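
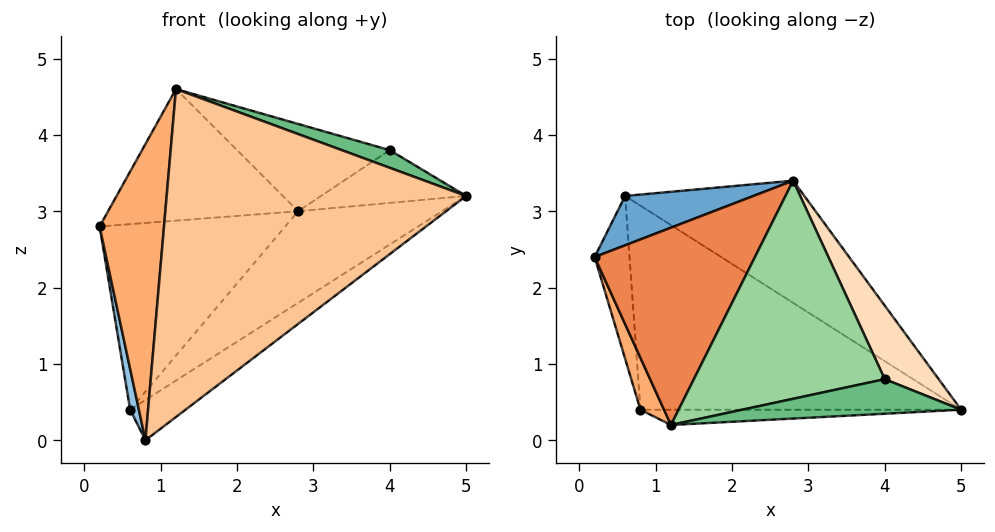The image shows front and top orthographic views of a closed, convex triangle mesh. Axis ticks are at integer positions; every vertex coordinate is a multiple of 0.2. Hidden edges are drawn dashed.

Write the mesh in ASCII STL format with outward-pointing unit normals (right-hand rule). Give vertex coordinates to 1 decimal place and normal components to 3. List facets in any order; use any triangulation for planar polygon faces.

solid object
 facet normal -0.365 0.900 0.239
  outer loop
   vertex 0.6 3.2 0.4
   vertex 0.2 2.4 2.8
   vertex 2.8 3.4 3.0
  endloop
 endfacet
 facet normal -0.983 -0.045 -0.179
  outer loop
   vertex 0.6 3.2 0.4
   vertex 0.8 0.4 0.0
   vertex 0.2 2.4 2.8
  endloop
 endfacet
 facet normal 0.665 0.448 -0.597
  outer loop
   vertex 0.6 3.2 0.4
   vertex 2.8 3.4 3.0
   vertex 5.0 0.4 3.2
  endloop
 endfacet
 facet normal 0.599 0.155 -0.786
  outer loop
   vertex 0.6 3.2 0.4
   vertex 5.0 0.4 3.2
   vertex 0.8 0.4 0.0
  endloop
 endfacet
 facet normal -0.267 0.535 0.802
  outer loop
   vertex 1.2 0.2 4.6
   vertex 2.8 3.4 3.0
   vertex 0.2 2.4 2.8
  endloop
 endfacet
 facet normal -0.927 -0.369 0.065
  outer loop
   vertex 1.2 0.2 4.6
   vertex 0.2 2.4 2.8
   vertex 0.8 0.4 0.0
  endloop
 endfacet
 facet normal 0.035 -0.998 -0.046
  outer loop
   vertex 1.2 0.2 4.6
   vertex 0.8 0.4 0.0
   vertex 5.0 0.4 3.2
  endloop
 endfacet
 facet normal 0.585 0.473 0.659
  outer loop
   vertex 4.0 0.8 3.8
   vertex 5.0 0.4 3.2
   vertex 2.8 3.4 3.0
  endloop
 endfacet
 facet normal 0.332 -0.430 0.840
  outer loop
   vertex 4.0 0.8 3.8
   vertex 1.2 0.2 4.6
   vertex 5.0 0.4 3.2
  endloop
 endfacet
 facet normal 0.183 0.365 0.913
  outer loop
   vertex 4.0 0.8 3.8
   vertex 2.8 3.4 3.0
   vertex 1.2 0.2 4.6
  endloop
 endfacet
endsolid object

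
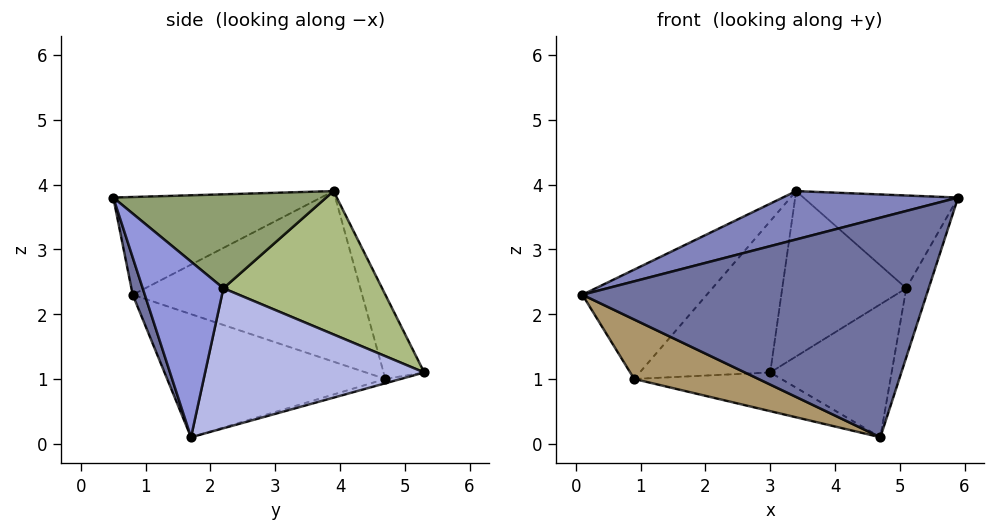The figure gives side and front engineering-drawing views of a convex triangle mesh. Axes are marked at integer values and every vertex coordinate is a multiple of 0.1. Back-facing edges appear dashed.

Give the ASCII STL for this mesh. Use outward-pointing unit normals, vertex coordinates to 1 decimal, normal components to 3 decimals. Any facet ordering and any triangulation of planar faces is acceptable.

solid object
 facet normal 0.033 -0.947 -0.318
  outer loop
   vertex 4.7 1.7 0.1
   vertex 5.9 0.5 3.8
   vertex 0.1 0.8 2.3
  endloop
 endfacet
 facet normal -0.255 -0.215 0.943
  outer loop
   vertex 3.4 3.9 3.9
   vertex 0.1 0.8 2.3
   vertex 5.9 0.5 3.8
  endloop
 endfacet
 facet normal 0.940 0.261 -0.220
  outer loop
   vertex 5.1 2.2 2.4
   vertex 5.9 0.5 3.8
   vertex 4.7 1.7 0.1
  endloop
 endfacet
 facet normal 0.847 0.469 -0.249
  outer loop
   vertex 5.1 2.2 2.4
   vertex 4.7 1.7 0.1
   vertex 3.0 5.3 1.1
  endloop
 endfacet
 facet normal 0.785 0.570 0.244
  outer loop
   vertex 5.1 2.2 2.4
   vertex 3.4 3.9 3.9
   vertex 5.9 0.5 3.8
  endloop
 endfacet
 facet normal 0.773 0.604 0.192
  outer loop
   vertex 5.1 2.2 2.4
   vertex 3.0 5.3 1.1
   vertex 3.4 3.9 3.9
  endloop
 endfacet
 facet normal -0.657 0.356 0.665
  outer loop
   vertex 0.9 4.7 1.0
   vertex 0.1 0.8 2.3
   vertex 3.4 3.9 3.9
  endloop
 endfacet
 facet normal -0.264 0.847 0.461
  outer loop
   vertex 0.9 4.7 1.0
   vertex 3.4 3.9 3.9
   vertex 3.0 5.3 1.1
  endloop
 endfacet
 facet normal -0.386 -0.220 -0.896
  outer loop
   vertex 0.9 4.7 1.0
   vertex 4.7 1.7 0.1
   vertex 0.1 0.8 2.3
  endloop
 endfacet
 facet normal -0.027 0.256 -0.966
  outer loop
   vertex 0.9 4.7 1.0
   vertex 3.0 5.3 1.1
   vertex 4.7 1.7 0.1
  endloop
 endfacet
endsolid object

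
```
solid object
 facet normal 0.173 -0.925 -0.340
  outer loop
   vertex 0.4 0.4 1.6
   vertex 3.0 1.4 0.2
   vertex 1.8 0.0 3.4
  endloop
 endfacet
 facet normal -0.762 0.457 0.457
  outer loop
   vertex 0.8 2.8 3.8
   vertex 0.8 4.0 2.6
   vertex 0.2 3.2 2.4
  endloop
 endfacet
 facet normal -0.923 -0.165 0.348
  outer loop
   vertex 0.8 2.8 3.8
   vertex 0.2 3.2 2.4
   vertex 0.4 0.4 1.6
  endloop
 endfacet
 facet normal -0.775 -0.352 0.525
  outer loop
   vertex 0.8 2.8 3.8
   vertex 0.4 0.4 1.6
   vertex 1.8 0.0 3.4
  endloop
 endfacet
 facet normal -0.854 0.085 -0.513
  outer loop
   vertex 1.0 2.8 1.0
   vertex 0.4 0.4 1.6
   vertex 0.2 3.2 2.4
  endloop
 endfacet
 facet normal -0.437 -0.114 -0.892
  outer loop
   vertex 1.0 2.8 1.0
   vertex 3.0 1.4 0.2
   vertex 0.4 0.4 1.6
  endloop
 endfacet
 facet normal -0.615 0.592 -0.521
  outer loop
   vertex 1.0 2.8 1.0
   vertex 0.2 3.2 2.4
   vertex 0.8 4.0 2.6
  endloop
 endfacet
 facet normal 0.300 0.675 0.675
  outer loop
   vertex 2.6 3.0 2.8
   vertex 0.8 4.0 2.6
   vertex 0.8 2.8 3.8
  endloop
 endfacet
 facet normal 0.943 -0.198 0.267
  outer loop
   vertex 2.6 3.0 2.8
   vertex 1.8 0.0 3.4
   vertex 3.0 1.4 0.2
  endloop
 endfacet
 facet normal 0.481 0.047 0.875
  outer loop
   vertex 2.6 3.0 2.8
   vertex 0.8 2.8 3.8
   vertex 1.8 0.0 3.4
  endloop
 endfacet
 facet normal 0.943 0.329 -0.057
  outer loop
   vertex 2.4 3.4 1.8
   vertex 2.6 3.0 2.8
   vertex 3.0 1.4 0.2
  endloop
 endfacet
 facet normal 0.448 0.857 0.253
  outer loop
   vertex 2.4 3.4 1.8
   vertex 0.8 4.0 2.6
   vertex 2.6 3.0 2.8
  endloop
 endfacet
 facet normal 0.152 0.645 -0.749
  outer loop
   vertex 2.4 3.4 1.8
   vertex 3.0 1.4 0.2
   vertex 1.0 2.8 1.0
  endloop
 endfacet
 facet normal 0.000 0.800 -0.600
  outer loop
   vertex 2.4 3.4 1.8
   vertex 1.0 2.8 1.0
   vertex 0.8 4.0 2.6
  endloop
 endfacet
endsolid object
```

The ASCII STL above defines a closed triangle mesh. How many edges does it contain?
21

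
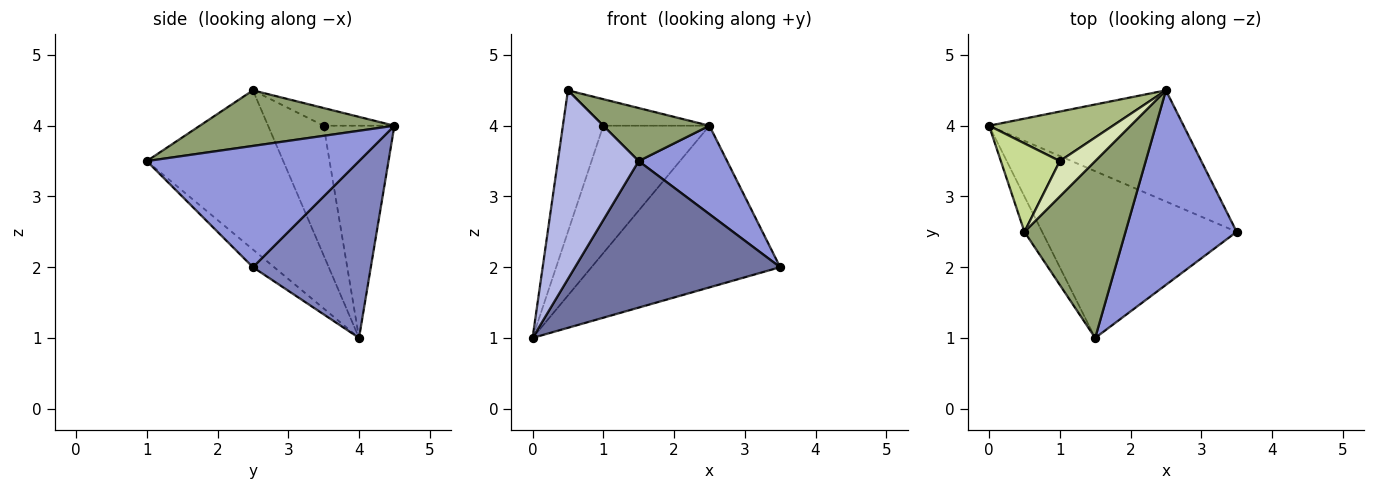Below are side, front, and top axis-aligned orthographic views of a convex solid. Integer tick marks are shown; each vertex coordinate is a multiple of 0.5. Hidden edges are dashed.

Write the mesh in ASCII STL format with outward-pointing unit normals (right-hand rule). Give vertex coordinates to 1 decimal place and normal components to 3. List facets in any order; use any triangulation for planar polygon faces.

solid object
 facet normal -0.068 -0.659 -0.749
  outer loop
   vertex 1.5 1.0 3.5
   vertex 0.0 4.0 1.0
   vertex 3.5 2.5 2.0
  endloop
 endfacet
 facet normal 0.458 0.733 -0.504
  outer loop
   vertex 2.5 4.5 4.0
   vertex 3.5 2.5 2.0
   vertex 0.0 4.0 1.0
  endloop
 endfacet
 facet normal 0.705 -0.294 0.646
  outer loop
   vertex 2.5 4.5 4.0
   vertex 1.5 1.0 3.5
   vertex 3.5 2.5 2.0
  endloop
 endfacet
 facet normal -0.856 -0.507 -0.095
  outer loop
   vertex 0.5 2.5 4.5
   vertex 0.0 4.0 1.0
   vertex 1.5 1.0 3.5
  endloop
 endfacet
 facet normal 0.466 -0.254 0.847
  outer loop
   vertex 0.5 2.5 4.5
   vertex 1.5 1.0 3.5
   vertex 2.5 4.5 4.0
  endloop
 endfacet
 facet normal -0.528 0.792 0.308
  outer loop
   vertex 1.0 3.5 4.0
   vertex 2.5 4.5 4.0
   vertex 0.0 4.0 1.0
  endloop
 endfacet
 facet normal -0.759 0.552 0.345
  outer loop
   vertex 1.0 3.5 4.0
   vertex 0.0 4.0 1.0
   vertex 0.5 2.5 4.5
  endloop
 endfacet
 facet normal -0.371 0.557 0.743
  outer loop
   vertex 1.0 3.5 4.0
   vertex 0.5 2.5 4.5
   vertex 2.5 4.5 4.0
  endloop
 endfacet
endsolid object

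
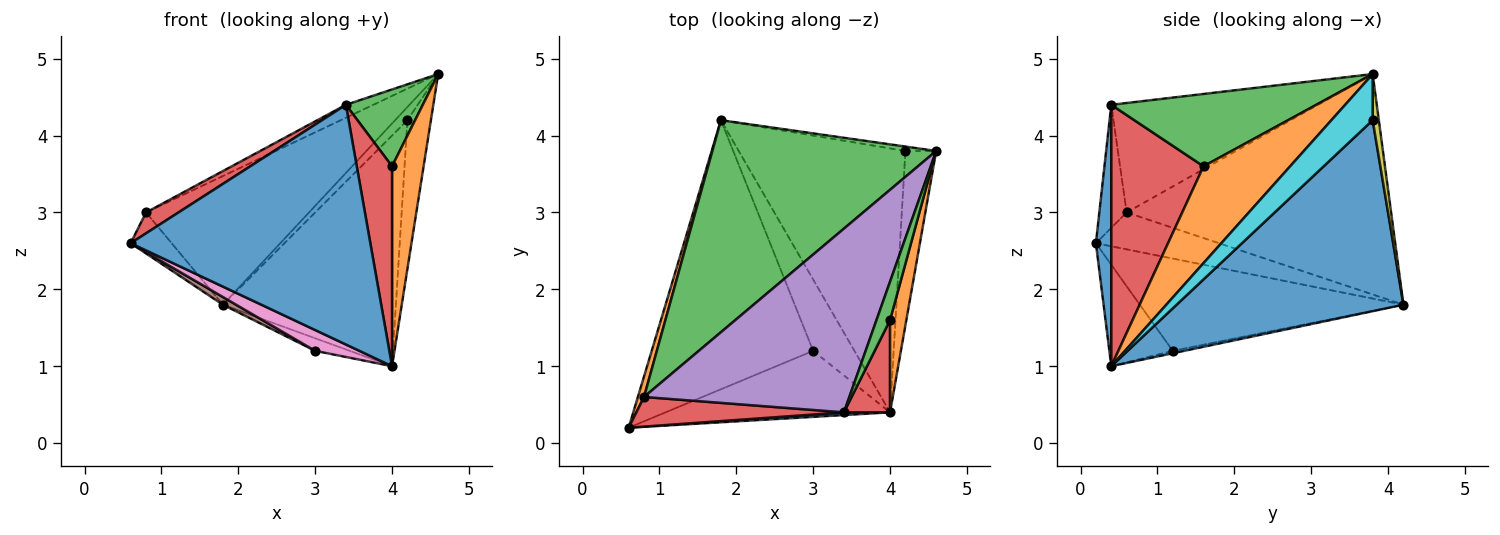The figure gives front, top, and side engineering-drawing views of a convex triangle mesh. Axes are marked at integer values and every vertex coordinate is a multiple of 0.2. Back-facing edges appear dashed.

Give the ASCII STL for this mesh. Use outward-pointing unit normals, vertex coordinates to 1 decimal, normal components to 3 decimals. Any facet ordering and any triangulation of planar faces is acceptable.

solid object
 facet normal 0.064 -0.998 0.011
  outer loop
   vertex 3.4 0.4 4.4
   vertex 0.6 0.2 2.6
   vertex 4.0 0.4 1.0
  endloop
 endfacet
 facet normal -0.937 0.312 0.156
  outer loop
   vertex 0.8 0.6 3.0
   vertex 1.8 4.2 1.8
   vertex 0.6 0.2 2.6
  endloop
 endfacet
 facet normal -0.644 0.397 0.654
  outer loop
   vertex 0.8 0.6 3.0
   vertex 4.6 3.8 4.8
   vertex 1.8 4.2 1.8
  endloop
 endfacet
 facet normal -0.436 -0.518 0.736
  outer loop
   vertex 0.8 0.6 3.0
   vertex 0.6 0.2 2.6
   vertex 3.4 0.4 4.4
  endloop
 endfacet
 facet normal -0.469 0.062 0.881
  outer loop
   vertex 0.8 0.6 3.0
   vertex 3.4 0.4 4.4
   vertex 4.6 3.8 4.8
  endloop
 endfacet
 facet normal -0.496 -0.025 -0.868
  outer loop
   vertex 3.0 1.2 1.2
   vertex 0.6 0.2 2.6
   vertex 1.8 4.2 1.8
  endloop
 endfacet
 facet normal -0.396 -0.276 -0.876
  outer loop
   vertex 3.0 1.2 1.2
   vertex 4.0 0.4 1.0
   vertex 0.6 0.2 2.6
  endloop
 endfacet
 facet normal -0.058 0.173 -0.983
  outer loop
   vertex 3.0 1.2 1.2
   vertex 1.8 4.2 1.8
   vertex 4.0 0.4 1.0
  endloop
 endfacet
 facet normal 0.429 0.857 -0.286
  outer loop
   vertex 4.2 3.8 4.2
   vertex 1.8 4.2 1.8
   vertex 4.6 3.8 4.8
  endloop
 endfacet
 facet normal 0.752 0.428 -0.501
  outer loop
   vertex 4.2 3.8 4.2
   vertex 4.6 3.8 4.8
   vertex 4.0 0.4 1.0
  endloop
 endfacet
 facet normal 0.653 0.498 -0.570
  outer loop
   vertex 4.2 3.8 4.2
   vertex 4.0 0.4 1.0
   vertex 1.8 4.2 1.8
  endloop
 endfacet
 facet normal 0.928 -0.338 0.156
  outer loop
   vertex 4.0 1.6 3.6
   vertex 4.0 0.4 1.0
   vertex 4.6 3.8 4.8
  endloop
 endfacet
 facet normal 0.922 -0.346 0.173
  outer loop
   vertex 4.0 1.6 3.6
   vertex 4.6 3.8 4.8
   vertex 3.4 0.4 4.4
  endloop
 endfacet
 facet normal 0.922 -0.352 0.163
  outer loop
   vertex 4.0 1.6 3.6
   vertex 3.4 0.4 4.4
   vertex 4.0 0.4 1.0
  endloop
 endfacet
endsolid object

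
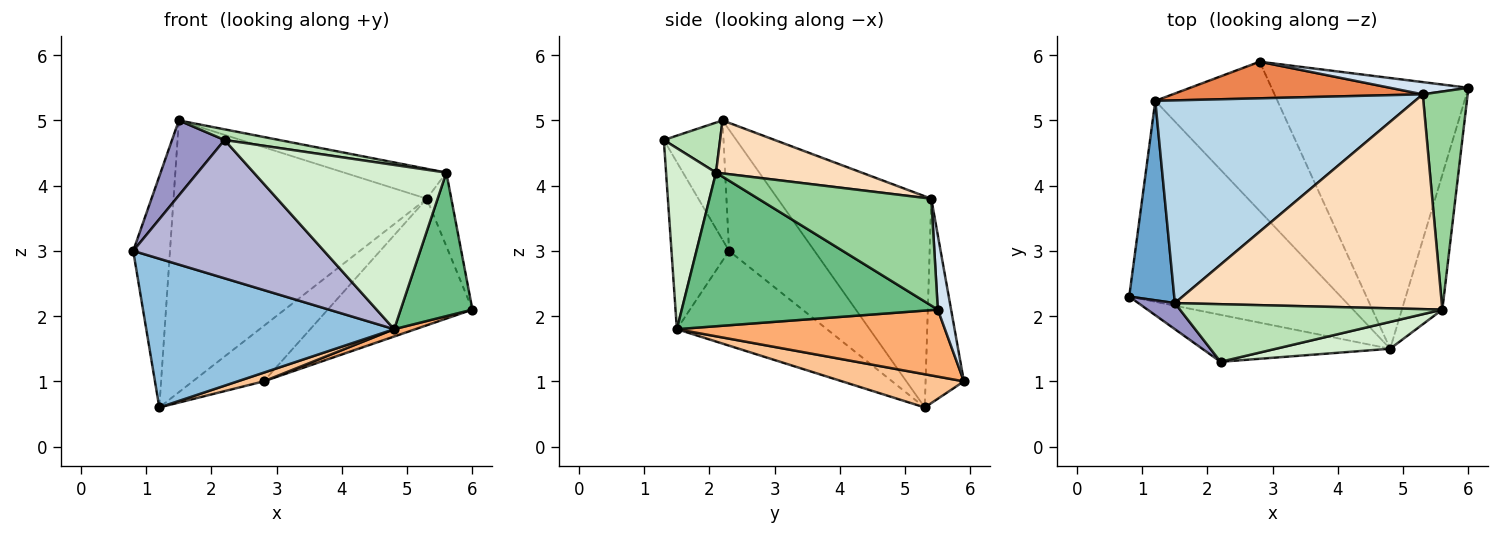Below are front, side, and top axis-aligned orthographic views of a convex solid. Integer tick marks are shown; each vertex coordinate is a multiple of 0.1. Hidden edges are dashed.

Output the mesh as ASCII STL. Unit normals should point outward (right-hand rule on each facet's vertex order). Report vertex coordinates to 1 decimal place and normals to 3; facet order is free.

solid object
 facet normal -0.869 0.374 0.323
  outer loop
   vertex 1.5 2.2 5.0
   vertex 1.2 5.3 0.6
   vertex 0.8 2.3 3.0
  endloop
 endfacet
 facet normal -0.339 -0.560 -0.756
  outer loop
   vertex 4.8 1.5 1.8
   vertex 0.8 2.3 3.0
   vertex 1.2 5.3 0.6
  endloop
 endfacet
 facet normal -0.437 0.721 0.538
  outer loop
   vertex 5.3 5.4 3.8
   vertex 1.2 5.3 0.6
   vertex 1.5 2.2 5.0
  endloop
 endfacet
 facet normal 0.091 0.991 0.096
  outer loop
   vertex 2.8 5.9 1.0
   vertex 5.3 5.4 3.8
   vertex 6.0 5.5 2.1
  endloop
 endfacet
 facet normal -0.411 0.761 0.503
  outer loop
   vertex 2.8 5.9 1.0
   vertex 1.2 5.3 0.6
   vertex 5.3 5.4 3.8
  endloop
 endfacet
 facet normal 0.322 -0.026 -0.946
  outer loop
   vertex 2.8 5.9 1.0
   vertex 6.0 5.5 2.1
   vertex 4.8 1.5 1.8
  endloop
 endfacet
 facet normal 0.262 -0.056 -0.963
  outer loop
   vertex 2.8 5.9 1.0
   vertex 4.8 1.5 1.8
   vertex 1.2 5.3 0.6
  endloop
 endfacet
 facet normal 0.193 0.135 0.972
  outer loop
   vertex 5.6 2.1 4.2
   vertex 5.3 5.4 3.8
   vertex 1.5 2.2 5.0
  endloop
 endfacet
 facet normal 0.933 -0.262 -0.246
  outer loop
   vertex 5.6 2.1 4.2
   vertex 4.8 1.5 1.8
   vertex 6.0 5.5 2.1
  endloop
 endfacet
 facet normal 0.914 0.130 0.384
  outer loop
   vertex 5.6 2.1 4.2
   vertex 6.0 5.5 2.1
   vertex 5.3 5.4 3.8
  endloop
 endfacet
 facet normal 0.184 -0.179 0.966
  outer loop
   vertex 2.2 1.3 4.7
   vertex 5.6 2.1 4.2
   vertex 1.5 2.2 5.0
  endloop
 endfacet
 facet normal 0.248 -0.956 0.156
  outer loop
   vertex 2.2 1.3 4.7
   vertex 4.8 1.5 1.8
   vertex 5.6 2.1 4.2
  endloop
 endfacet
 facet normal -0.732 -0.644 0.224
  outer loop
   vertex 2.2 1.3 4.7
   vertex 1.5 2.2 5.0
   vertex 0.8 2.3 3.0
  endloop
 endfacet
 facet normal -0.275 -0.910 -0.309
  outer loop
   vertex 2.2 1.3 4.7
   vertex 0.8 2.3 3.0
   vertex 4.8 1.5 1.8
  endloop
 endfacet
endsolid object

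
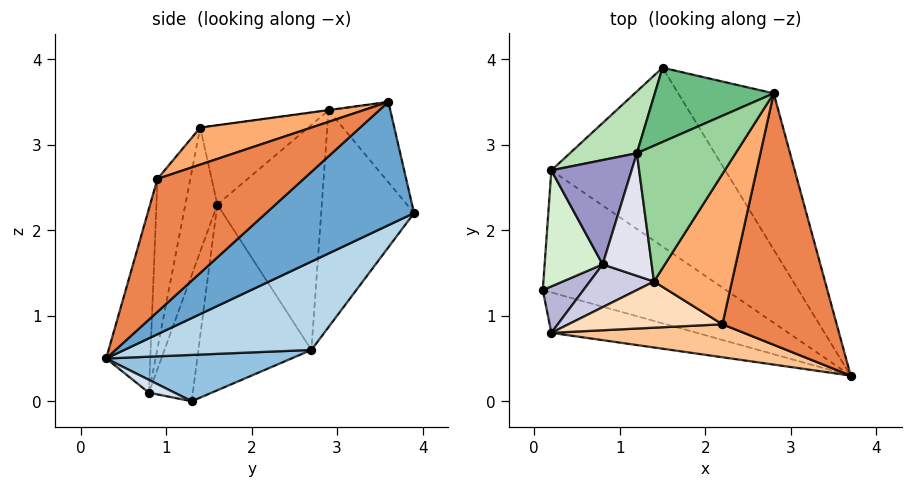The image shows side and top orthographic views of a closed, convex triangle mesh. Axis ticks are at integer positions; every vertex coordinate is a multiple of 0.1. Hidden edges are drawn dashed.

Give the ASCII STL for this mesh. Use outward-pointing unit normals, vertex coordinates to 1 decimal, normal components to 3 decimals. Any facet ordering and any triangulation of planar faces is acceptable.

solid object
 facet normal 0.626 0.611 -0.485
  outer loop
   vertex 1.5 3.9 2.2
   vertex 2.8 3.6 3.5
   vertex 3.7 0.3 0.5
  endloop
 endfacet
 facet normal 0.228 0.370 -0.901
  outer loop
   vertex 0.2 2.7 0.6
   vertex 3.7 0.3 0.5
   vertex 0.1 1.3 0.0
  endloop
 endfacet
 facet normal 0.372 0.572 -0.731
  outer loop
   vertex 0.2 2.7 0.6
   vertex 1.5 3.9 2.2
   vertex 3.7 0.3 0.5
  endloop
 endfacet
 facet normal 0.086 -0.179 -0.980
  outer loop
   vertex 0.2 0.8 0.1
   vertex 0.1 1.3 0.0
   vertex 3.7 0.3 0.5
  endloop
 endfacet
 facet normal 0.707 -0.360 0.608
  outer loop
   vertex 2.2 0.9 2.6
   vertex 3.7 0.3 0.5
   vertex 2.8 3.6 3.5
  endloop
 endfacet
 facet normal 0.399 -0.369 0.839
  outer loop
   vertex 2.2 0.9 2.6
   vertex 2.8 3.6 3.5
   vertex 1.4 1.4 3.2
  endloop
 endfacet
 facet normal -0.158 -0.974 0.165
  outer loop
   vertex 2.2 0.9 2.6
   vertex 0.2 0.8 0.1
   vertex 3.7 0.3 0.5
  endloop
 endfacet
 facet normal -0.332 -0.894 0.302
  outer loop
   vertex 2.2 0.9 2.6
   vertex 1.4 1.4 3.2
   vertex 0.2 0.8 0.1
  endloop
 endfacet
 facet normal -0.365 0.758 0.540
  outer loop
   vertex 1.2 2.9 3.4
   vertex 2.8 3.6 3.5
   vertex 1.5 3.9 2.2
  endloop
 endfacet
 facet normal -0.004 -0.133 0.991
  outer loop
   vertex 1.2 2.9 3.4
   vertex 1.4 1.4 3.2
   vertex 2.8 3.6 3.5
  endloop
 endfacet
 facet normal -0.804 0.540 0.249
  outer loop
   vertex 1.2 2.9 3.4
   vertex 1.5 3.9 2.2
   vertex 0.2 2.7 0.6
  endloop
 endfacet
 facet normal -0.953 -0.060 0.298
  outer loop
   vertex 0.8 1.6 2.3
   vertex 0.2 2.7 0.6
   vertex 0.1 1.3 0.0
  endloop
 endfacet
 facet normal -0.942 0.006 0.336
  outer loop
   vertex 0.8 1.6 2.3
   vertex 1.2 2.9 3.4
   vertex 0.2 2.7 0.6
  endloop
 endfacet
 facet normal -0.944 -0.128 0.304
  outer loop
   vertex 0.8 1.6 2.3
   vertex 0.1 1.3 0.0
   vertex 0.2 0.8 0.1
  endloop
 endfacet
 facet normal -0.763 -0.513 0.394
  outer loop
   vertex 0.8 1.6 2.3
   vertex 0.2 0.8 0.1
   vertex 1.4 1.4 3.2
  endloop
 endfacet
 facet normal -0.836 -0.181 0.517
  outer loop
   vertex 0.8 1.6 2.3
   vertex 1.4 1.4 3.2
   vertex 1.2 2.9 3.4
  endloop
 endfacet
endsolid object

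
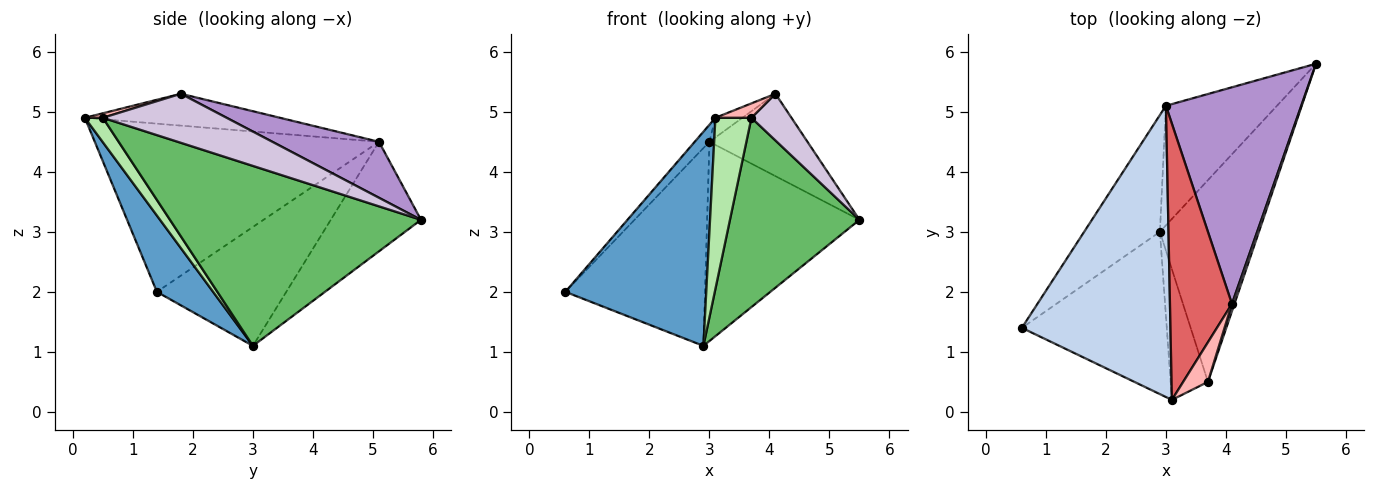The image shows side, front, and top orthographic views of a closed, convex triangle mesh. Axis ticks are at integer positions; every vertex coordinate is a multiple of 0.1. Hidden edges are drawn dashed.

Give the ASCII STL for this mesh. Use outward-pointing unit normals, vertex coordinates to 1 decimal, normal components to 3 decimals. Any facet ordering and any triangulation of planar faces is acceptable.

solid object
 facet normal 0.303 -0.759 -0.576
  outer loop
   vertex 2.9 3.0 1.1
   vertex 3.1 0.2 4.9
   vertex 0.6 1.4 2.0
  endloop
 endfacet
 facet normal -0.749 0.039 0.662
  outer loop
   vertex 3.0 5.1 4.5
   vertex 0.6 1.4 2.0
   vertex 3.1 0.2 4.9
  endloop
 endfacet
 facet normal -0.624 0.673 -0.397
  outer loop
   vertex 3.0 5.1 4.5
   vertex 2.9 3.0 1.1
   vertex 0.6 1.4 2.0
  endloop
 endfacet
 facet normal -0.453 0.765 -0.459
  outer loop
   vertex 3.0 5.1 4.5
   vertex 5.5 5.8 3.2
   vertex 2.9 3.0 1.1
  endloop
 endfacet
 facet normal 0.798 -0.412 -0.439
  outer loop
   vertex 3.7 0.5 4.9
   vertex 2.9 3.0 1.1
   vertex 5.5 5.8 3.2
  endloop
 endfacet
 facet normal 0.369 -0.739 -0.564
  outer loop
   vertex 3.7 0.5 4.9
   vertex 3.1 0.2 4.9
   vertex 2.9 3.0 1.1
  endloop
 endfacet
 facet normal -0.456 0.063 0.888
  outer loop
   vertex 4.1 1.8 5.3
   vertex 3.0 5.1 4.5
   vertex 3.1 0.2 4.9
  endloop
 endfacet
 facet normal 0.168 -0.337 0.926
  outer loop
   vertex 4.1 1.8 5.3
   vertex 3.1 0.2 4.9
   vertex 3.7 0.5 4.9
  endloop
 endfacet
 facet normal 0.361 0.332 0.872
  outer loop
   vertex 4.1 1.8 5.3
   vertex 5.5 5.8 3.2
   vertex 3.0 5.1 4.5
  endloop
 endfacet
 facet normal 0.950 -0.307 0.048
  outer loop
   vertex 4.1 1.8 5.3
   vertex 3.7 0.5 4.9
   vertex 5.5 5.8 3.2
  endloop
 endfacet
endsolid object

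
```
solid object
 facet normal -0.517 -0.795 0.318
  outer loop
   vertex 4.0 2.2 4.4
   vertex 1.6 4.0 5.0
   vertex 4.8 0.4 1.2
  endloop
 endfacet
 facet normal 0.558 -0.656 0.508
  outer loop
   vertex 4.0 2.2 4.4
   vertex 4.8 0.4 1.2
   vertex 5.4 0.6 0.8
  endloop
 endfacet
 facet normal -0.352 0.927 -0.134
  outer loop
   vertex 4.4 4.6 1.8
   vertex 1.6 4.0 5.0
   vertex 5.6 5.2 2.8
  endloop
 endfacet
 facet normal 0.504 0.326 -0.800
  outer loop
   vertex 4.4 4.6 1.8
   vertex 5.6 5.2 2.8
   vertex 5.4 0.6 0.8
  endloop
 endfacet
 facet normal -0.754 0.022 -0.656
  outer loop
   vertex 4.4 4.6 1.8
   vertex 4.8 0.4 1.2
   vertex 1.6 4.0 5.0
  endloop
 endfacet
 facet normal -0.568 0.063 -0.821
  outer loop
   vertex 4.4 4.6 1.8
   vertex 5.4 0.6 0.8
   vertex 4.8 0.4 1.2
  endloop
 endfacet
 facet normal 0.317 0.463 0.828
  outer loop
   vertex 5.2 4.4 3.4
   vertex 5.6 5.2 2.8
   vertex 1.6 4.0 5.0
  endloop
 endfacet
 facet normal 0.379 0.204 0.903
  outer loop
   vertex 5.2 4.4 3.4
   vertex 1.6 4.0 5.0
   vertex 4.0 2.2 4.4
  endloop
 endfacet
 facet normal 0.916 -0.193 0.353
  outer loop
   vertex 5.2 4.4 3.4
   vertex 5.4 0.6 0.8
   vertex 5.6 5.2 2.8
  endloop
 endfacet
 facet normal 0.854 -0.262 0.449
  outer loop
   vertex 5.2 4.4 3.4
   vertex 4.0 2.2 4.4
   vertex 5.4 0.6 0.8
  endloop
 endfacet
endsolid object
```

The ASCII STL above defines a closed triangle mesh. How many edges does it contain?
15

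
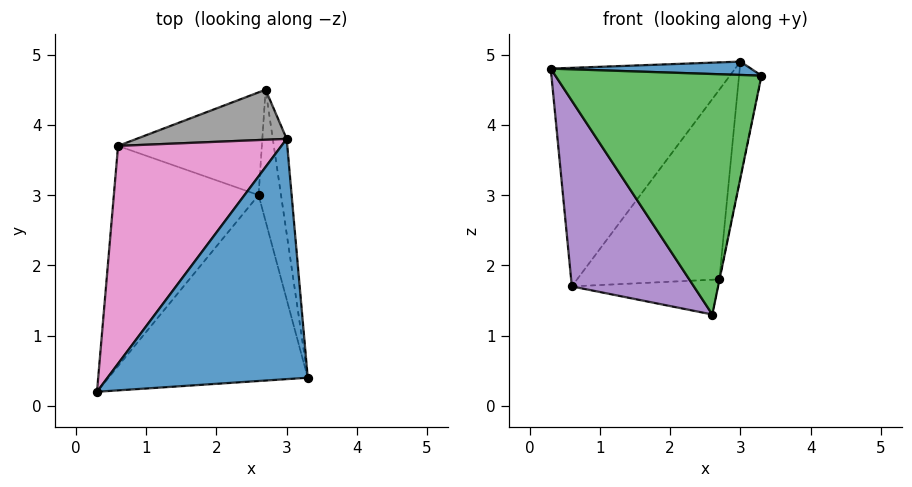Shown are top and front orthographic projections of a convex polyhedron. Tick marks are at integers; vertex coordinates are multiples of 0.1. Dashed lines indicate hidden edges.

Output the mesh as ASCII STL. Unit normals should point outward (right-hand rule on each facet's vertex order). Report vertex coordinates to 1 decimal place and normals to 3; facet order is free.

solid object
 facet normal 0.037 -0.055 0.998
  outer loop
   vertex 3.0 3.8 4.9
   vertex 0.3 0.2 4.8
   vertex 3.3 0.4 4.7
  endloop
 endfacet
 facet normal 0.993 0.092 -0.075
  outer loop
   vertex 3.0 3.8 4.9
   vertex 3.3 0.4 4.7
   vertex 2.7 4.5 1.8
  endloop
 endfacet
 facet normal 0.032 -0.791 -0.611
  outer loop
   vertex 2.6 3.0 1.3
   vertex 3.3 0.4 4.7
   vertex 0.3 0.2 4.8
  endloop
 endfacet
 facet normal 0.980 0.002 -0.201
  outer loop
   vertex 2.6 3.0 1.3
   vertex 2.7 4.5 1.8
   vertex 3.3 0.4 4.7
  endloop
 endfacet
 facet normal -0.354 -0.603 -0.715
  outer loop
   vertex 0.6 3.7 1.7
   vertex 2.6 3.0 1.3
   vertex 0.3 0.2 4.8
  endloop
 endfacet
 facet normal -0.077 0.320 -0.944
  outer loop
   vertex 0.6 3.7 1.7
   vertex 2.7 4.5 1.8
   vertex 2.6 3.0 1.3
  endloop
 endfacet
 facet normal -0.696 0.508 0.506
  outer loop
   vertex 0.6 3.7 1.7
   vertex 0.3 0.2 4.8
   vertex 3.0 3.8 4.9
  endloop
 endfacet
 facet normal -0.356 0.904 0.238
  outer loop
   vertex 0.6 3.7 1.7
   vertex 3.0 3.8 4.9
   vertex 2.7 4.5 1.8
  endloop
 endfacet
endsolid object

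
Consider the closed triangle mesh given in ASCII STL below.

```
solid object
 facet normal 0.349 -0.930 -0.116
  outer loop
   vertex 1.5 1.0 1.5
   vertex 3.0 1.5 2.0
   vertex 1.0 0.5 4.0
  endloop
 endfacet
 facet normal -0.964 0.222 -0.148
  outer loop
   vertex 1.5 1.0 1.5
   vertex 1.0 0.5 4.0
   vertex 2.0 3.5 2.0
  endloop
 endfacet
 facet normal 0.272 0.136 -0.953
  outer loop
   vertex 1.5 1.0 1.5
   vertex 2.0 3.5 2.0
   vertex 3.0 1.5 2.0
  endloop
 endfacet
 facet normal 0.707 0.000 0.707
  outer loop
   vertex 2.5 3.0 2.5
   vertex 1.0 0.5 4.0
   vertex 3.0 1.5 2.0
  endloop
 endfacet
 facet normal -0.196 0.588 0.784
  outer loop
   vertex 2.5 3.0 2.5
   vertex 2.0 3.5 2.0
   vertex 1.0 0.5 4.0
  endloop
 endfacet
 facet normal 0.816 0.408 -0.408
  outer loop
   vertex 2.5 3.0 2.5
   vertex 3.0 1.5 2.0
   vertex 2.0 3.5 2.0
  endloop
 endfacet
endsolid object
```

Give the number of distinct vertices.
5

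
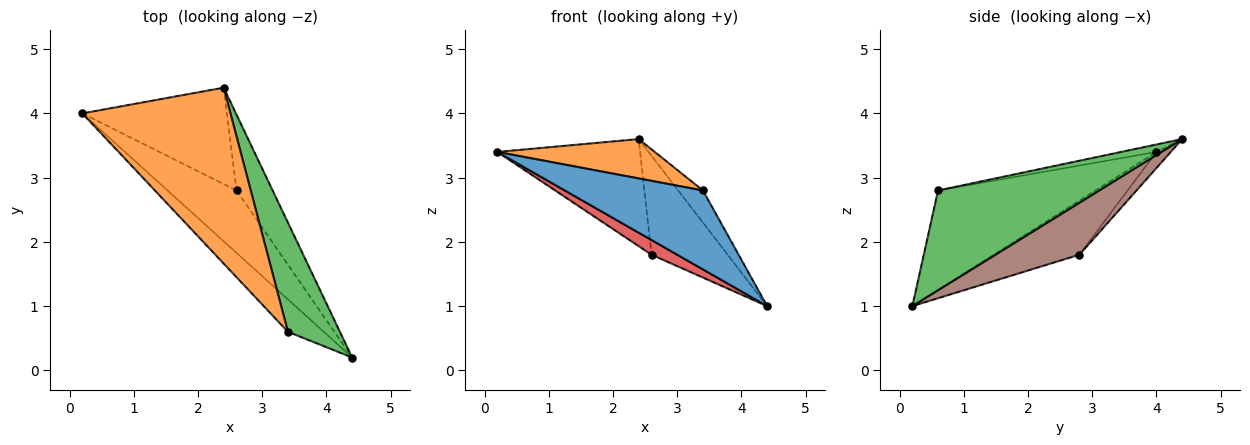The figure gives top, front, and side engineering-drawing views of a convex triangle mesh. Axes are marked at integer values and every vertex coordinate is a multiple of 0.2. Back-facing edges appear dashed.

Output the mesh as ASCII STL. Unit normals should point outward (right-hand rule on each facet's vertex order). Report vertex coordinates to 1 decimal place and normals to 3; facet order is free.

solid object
 facet normal -0.725 -0.637 -0.262
  outer loop
   vertex 3.4 0.6 2.8
   vertex 0.2 4.0 3.4
   vertex 4.4 0.2 1.0
  endloop
 endfacet
 facet normal -0.049 -0.218 0.975
  outer loop
   vertex 3.4 0.6 2.8
   vertex 2.4 4.4 3.6
   vertex 0.2 4.0 3.4
  endloop
 endfacet
 facet normal 0.879 0.135 0.458
  outer loop
   vertex 3.4 0.6 2.8
   vertex 4.4 0.2 1.0
   vertex 2.4 4.4 3.6
  endloop
 endfacet
 facet normal -0.607 -0.182 -0.774
  outer loop
   vertex 2.6 2.8 1.8
   vertex 4.4 0.2 1.0
   vertex 0.2 4.0 3.4
  endloop
 endfacet
 facet normal -0.074 0.741 -0.667
  outer loop
   vertex 2.6 2.8 1.8
   vertex 0.2 4.0 3.4
   vertex 2.4 4.4 3.6
  endloop
 endfacet
 facet normal 0.659 0.597 -0.457
  outer loop
   vertex 2.6 2.8 1.8
   vertex 2.4 4.4 3.6
   vertex 4.4 0.2 1.0
  endloop
 endfacet
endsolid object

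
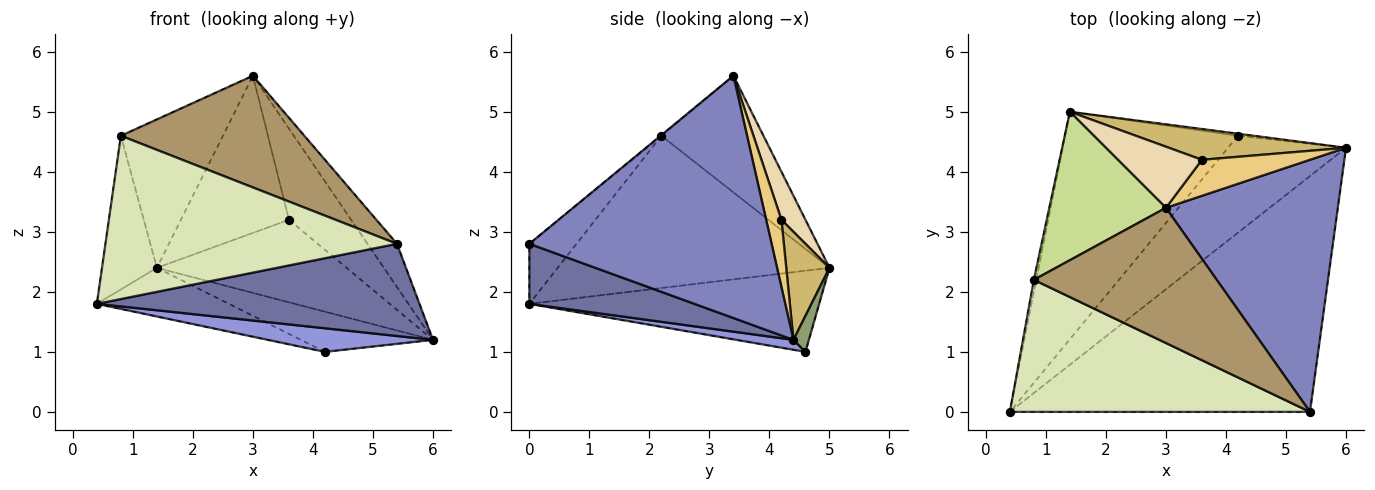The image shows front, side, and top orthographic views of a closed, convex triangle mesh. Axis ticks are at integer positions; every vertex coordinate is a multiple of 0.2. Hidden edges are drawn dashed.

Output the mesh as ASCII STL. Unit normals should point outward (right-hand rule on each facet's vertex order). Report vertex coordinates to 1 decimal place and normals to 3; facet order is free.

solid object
 facet normal 0.183 -0.358 -0.916
  outer loop
   vertex 5.4 0.0 2.8
   vertex 0.4 0.0 1.8
   vertex 6.0 4.4 1.2
  endloop
 endfacet
 facet normal 0.812 0.099 0.576
  outer loop
   vertex 5.4 0.0 2.8
   vertex 6.0 4.4 1.2
   vertex 3.0 3.4 5.6
  endloop
 endfacet
 facet normal 0.081 -0.236 -0.968
  outer loop
   vertex 4.2 4.6 1.0
   vertex 6.0 4.4 1.2
   vertex 0.4 0.0 1.8
  endloop
 endfacet
 facet normal -0.417 0.190 -0.889
  outer loop
   vertex 4.2 4.6 1.0
   vertex 0.4 0.0 1.8
   vertex 1.4 5.0 2.4
  endloop
 endfacet
 facet normal 0.116 0.992 -0.052
  outer loop
   vertex 4.2 4.6 1.0
   vertex 1.4 5.0 2.4
   vertex 6.0 4.4 1.2
  endloop
 endfacet
 facet normal -0.980 0.198 -0.015
  outer loop
   vertex 0.8 2.2 4.6
   vertex 1.4 5.0 2.4
   vertex 0.4 0.0 1.8
  endloop
 endfacet
 facet normal -0.577 0.577 0.577
  outer loop
   vertex 0.8 2.2 4.6
   vertex 3.0 3.4 5.6
   vertex 1.4 5.0 2.4
  endloop
 endfacet
 facet normal -0.125 -0.771 0.624
  outer loop
   vertex 0.8 2.2 4.6
   vertex 0.4 0.0 1.8
   vertex 5.4 0.0 2.8
  endloop
 endfacet
 facet normal -0.003 -0.637 0.771
  outer loop
   vertex 0.8 2.2 4.6
   vertex 5.4 0.0 2.8
   vertex 3.0 3.4 5.6
  endloop
 endfacet
 facet normal 0.209 0.916 0.342
  outer loop
   vertex 3.6 4.2 3.2
   vertex 6.0 4.4 1.2
   vertex 1.4 5.0 2.4
  endloop
 endfacet
 facet normal 0.223 0.907 0.358
  outer loop
   vertex 3.6 4.2 3.2
   vertex 3.0 3.4 5.6
   vertex 6.0 4.4 1.2
  endloop
 endfacet
 facet normal 0.203 0.913 0.355
  outer loop
   vertex 3.6 4.2 3.2
   vertex 1.4 5.0 2.4
   vertex 3.0 3.4 5.6
  endloop
 endfacet
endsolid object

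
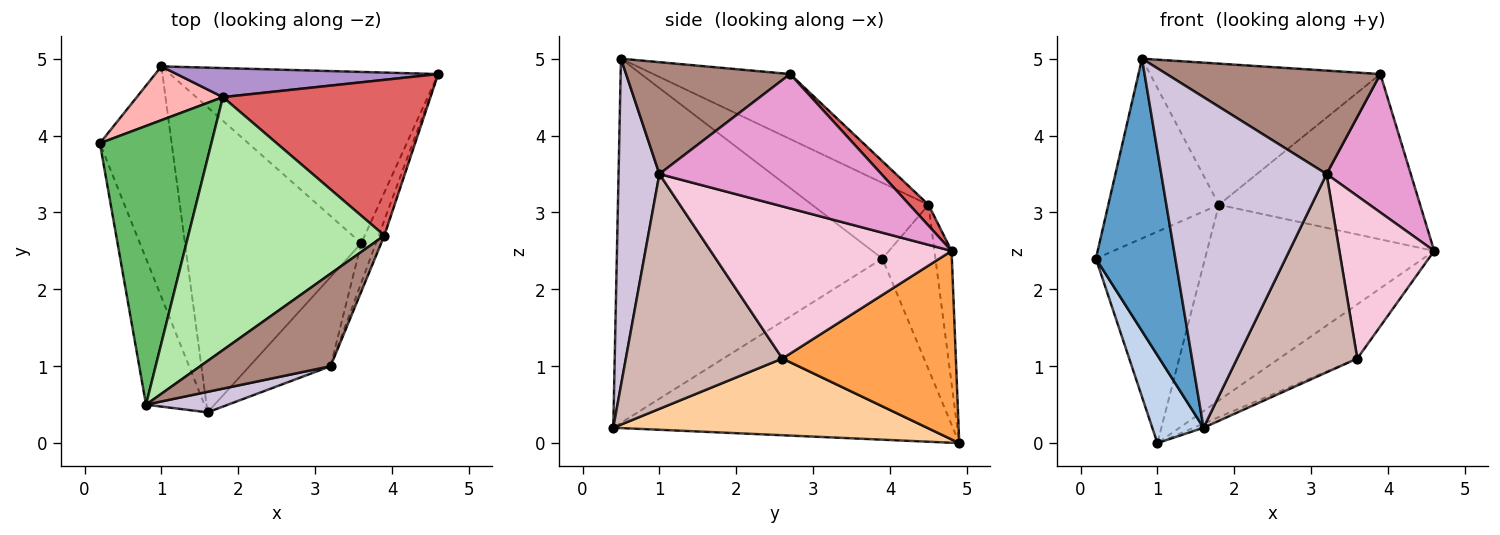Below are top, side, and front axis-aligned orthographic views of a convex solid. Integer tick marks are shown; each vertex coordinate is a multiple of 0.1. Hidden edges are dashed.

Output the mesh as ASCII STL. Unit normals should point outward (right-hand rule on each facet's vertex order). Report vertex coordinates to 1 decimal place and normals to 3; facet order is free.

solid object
 facet normal -0.947 -0.283 -0.152
  outer loop
   vertex 0.8 0.5 5.0
   vertex 0.2 3.9 2.4
   vertex 1.6 0.4 0.2
  endloop
 endfacet
 facet normal -0.921 -0.139 -0.365
  outer loop
   vertex 1.0 4.9 0.0
   vertex 1.6 0.4 0.2
   vertex 0.2 3.9 2.4
  endloop
 endfacet
 facet normal 0.557 0.251 -0.792
  outer loop
   vertex 3.6 2.6 1.1
   vertex 1.0 4.9 0.0
   vertex 4.6 4.8 2.5
  endloop
 endfacet
 facet normal 0.399 0.012 -0.917
  outer loop
   vertex 3.6 2.6 1.1
   vertex 1.6 0.4 0.2
   vertex 1.0 4.9 0.0
  endloop
 endfacet
 facet normal -0.496 0.471 0.730
  outer loop
   vertex 1.8 4.5 3.1
   vertex 0.2 3.9 2.4
   vertex 0.8 0.5 5.0
  endloop
 endfacet
 facet normal -0.278 0.468 0.839
  outer loop
   vertex 1.8 4.5 3.1
   vertex 0.8 0.5 5.0
   vertex 3.9 2.7 4.8
  endloop
 endfacet
 facet normal 0.069 0.726 0.684
  outer loop
   vertex 1.8 4.5 3.1
   vertex 3.9 2.7 4.8
   vertex 4.6 4.8 2.5
  endloop
 endfacet
 facet normal -0.426 0.877 0.223
  outer loop
   vertex 1.8 4.5 3.1
   vertex 1.0 4.9 0.0
   vertex 0.2 3.9 2.4
  endloop
 endfacet
 facet normal -0.074 0.986 0.146
  outer loop
   vertex 1.8 4.5 3.1
   vertex 4.6 4.8 2.5
   vertex 1.0 4.9 0.0
  endloop
 endfacet
 facet normal 0.239 -0.969 0.060
  outer loop
   vertex 3.2 1.0 3.5
   vertex 0.8 0.5 5.0
   vertex 1.6 0.4 0.2
  endloop
 endfacet
 facet normal 0.496 -0.647 0.579
  outer loop
   vertex 3.2 1.0 3.5
   vertex 3.9 2.7 4.8
   vertex 0.8 0.5 5.0
  endloop
 endfacet
 facet normal 0.765 -0.587 -0.264
  outer loop
   vertex 3.2 1.0 3.5
   vertex 1.6 0.4 0.2
   vertex 3.6 2.6 1.1
  endloop
 endfacet
 facet normal 0.934 -0.355 -0.039
  outer loop
   vertex 3.2 1.0 3.5
   vertex 4.6 4.8 2.5
   vertex 3.9 2.7 4.8
  endloop
 endfacet
 facet normal 0.927 -0.365 -0.089
  outer loop
   vertex 3.2 1.0 3.5
   vertex 3.6 2.6 1.1
   vertex 4.6 4.8 2.5
  endloop
 endfacet
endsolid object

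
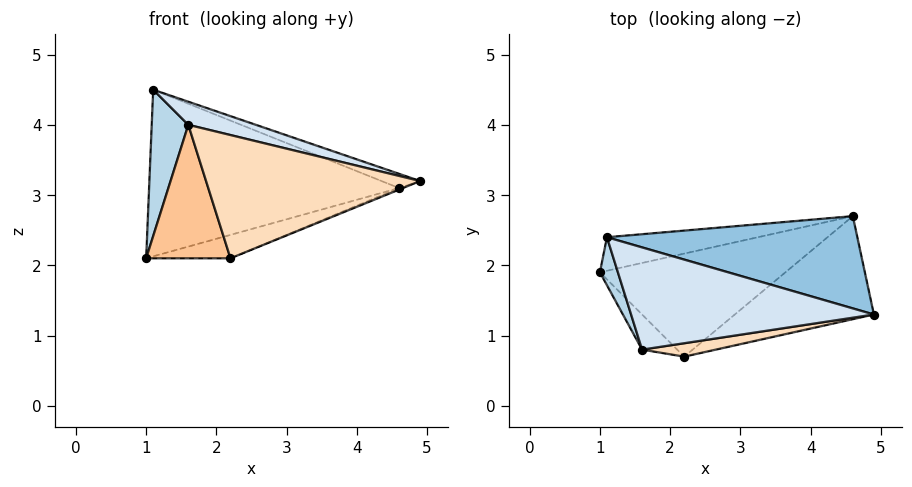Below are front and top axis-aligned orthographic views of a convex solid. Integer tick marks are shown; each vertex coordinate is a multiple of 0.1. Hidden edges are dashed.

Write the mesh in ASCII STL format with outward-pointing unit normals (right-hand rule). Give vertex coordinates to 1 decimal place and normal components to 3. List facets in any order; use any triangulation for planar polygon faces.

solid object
 facet normal -0.161 0.968 -0.195
  outer loop
   vertex 1.1 2.4 4.5
   vertex 4.6 2.7 3.1
   vertex 1.0 1.9 2.1
  endloop
 endfacet
 facet normal 0.357 0.142 0.923
  outer loop
   vertex 1.1 2.4 4.5
   vertex 4.9 1.3 3.2
   vertex 4.6 2.7 3.1
  endloop
 endfacet
 facet normal -0.939 -0.327 0.107
  outer loop
   vertex 1.6 0.8 4.0
   vertex 1.1 2.4 4.5
   vertex 1.0 1.9 2.1
  endloop
 endfacet
 facet normal 0.261 -0.213 0.942
  outer loop
   vertex 1.6 0.8 4.0
   vertex 4.9 1.3 3.2
   vertex 1.1 2.4 4.5
  endloop
 endfacet
 facet normal 0.216 0.216 -0.952
  outer loop
   vertex 2.2 0.7 2.1
   vertex 1.0 1.9 2.1
   vertex 4.6 2.7 3.1
  endloop
 endfacet
 facet normal 0.375 0.014 -0.927
  outer loop
   vertex 2.2 0.7 2.1
   vertex 4.6 2.7 3.1
   vertex 4.9 1.3 3.2
  endloop
 endfacet
 facet normal -0.695 -0.695 -0.183
  outer loop
   vertex 2.2 0.7 2.1
   vertex 1.6 0.8 4.0
   vertex 1.0 1.9 2.1
  endloop
 endfacet
 facet normal 0.174 -0.979 0.107
  outer loop
   vertex 2.2 0.7 2.1
   vertex 4.9 1.3 3.2
   vertex 1.6 0.8 4.0
  endloop
 endfacet
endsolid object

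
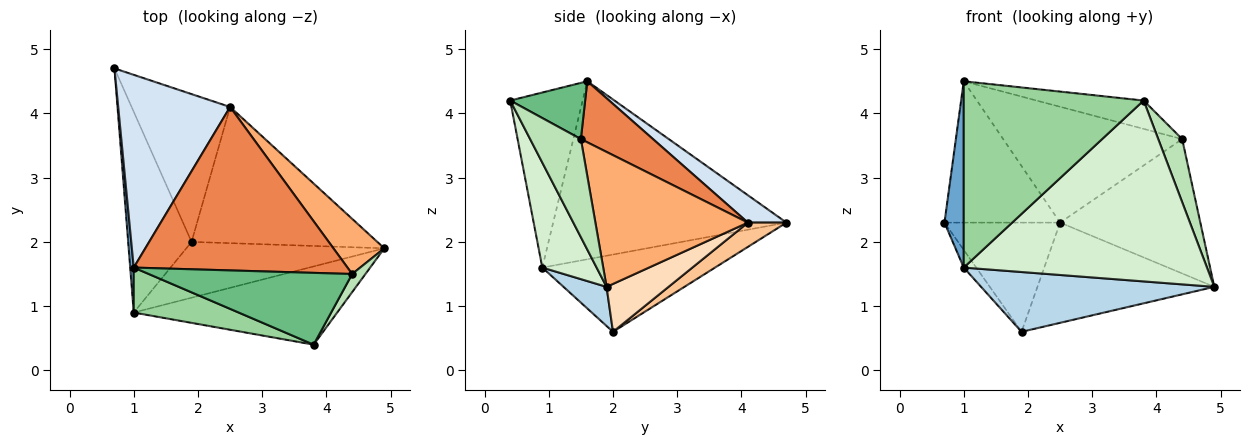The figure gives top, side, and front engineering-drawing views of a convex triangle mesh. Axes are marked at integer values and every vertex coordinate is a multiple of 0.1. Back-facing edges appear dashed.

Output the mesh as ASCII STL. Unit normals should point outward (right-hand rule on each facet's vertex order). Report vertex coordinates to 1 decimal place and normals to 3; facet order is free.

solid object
 facet normal -0.996 -0.082 0.020
  outer loop
   vertex 1.0 0.9 1.6
   vertex 1.0 1.6 4.5
   vertex 0.7 4.7 2.3
  endloop
 endfacet
 facet normal -0.772 0.056 -0.633
  outer loop
   vertex 1.0 0.9 1.6
   vertex 0.7 4.7 2.3
   vertex 1.9 2.0 0.6
  endloop
 endfacet
 facet normal 0.134 -0.724 -0.676
  outer loop
   vertex 1.0 0.9 1.6
   vertex 1.9 2.0 0.6
   vertex 4.9 1.9 1.3
  endloop
 endfacet
 facet normal 0.193 0.580 0.791
  outer loop
   vertex 2.5 4.1 2.3
   vertex 0.7 4.7 2.3
   vertex 1.0 1.6 4.5
  endloop
 endfacet
 facet normal 0.227 0.563 0.795
  outer loop
   vertex 2.5 4.1 2.3
   vertex 1.0 1.6 4.5
   vertex 4.4 1.5 3.6
  endloop
 endfacet
 facet normal 0.709 0.652 0.268
  outer loop
   vertex 2.5 4.1 2.3
   vertex 4.4 1.5 3.6
   vertex 4.9 1.9 1.3
  endloop
 endfacet
 facet normal 0.194 0.583 -0.789
  outer loop
   vertex 2.5 4.1 2.3
   vertex 1.9 2.0 0.6
   vertex 0.7 4.7 2.3
  endloop
 endfacet
 facet normal 0.203 0.580 -0.789
  outer loop
   vertex 2.5 4.1 2.3
   vertex 4.9 1.9 1.3
   vertex 1.9 2.0 0.6
  endloop
 endfacet
 facet normal 0.249 0.356 0.901
  outer loop
   vertex 3.8 0.4 4.2
   vertex 4.4 1.5 3.6
   vertex 1.0 1.6 4.5
  endloop
 endfacet
 facet normal -0.365 -0.905 0.218
  outer loop
   vertex 3.8 0.4 4.2
   vertex 1.0 1.6 4.5
   vertex 1.0 0.9 1.6
  endloop
 endfacet
 facet normal 0.898 -0.423 0.122
  outer loop
   vertex 3.8 0.4 4.2
   vertex 4.9 1.9 1.3
   vertex 4.4 1.5 3.6
  endloop
 endfacet
 facet normal 0.201 -0.899 -0.389
  outer loop
   vertex 3.8 0.4 4.2
   vertex 1.0 0.9 1.6
   vertex 4.9 1.9 1.3
  endloop
 endfacet
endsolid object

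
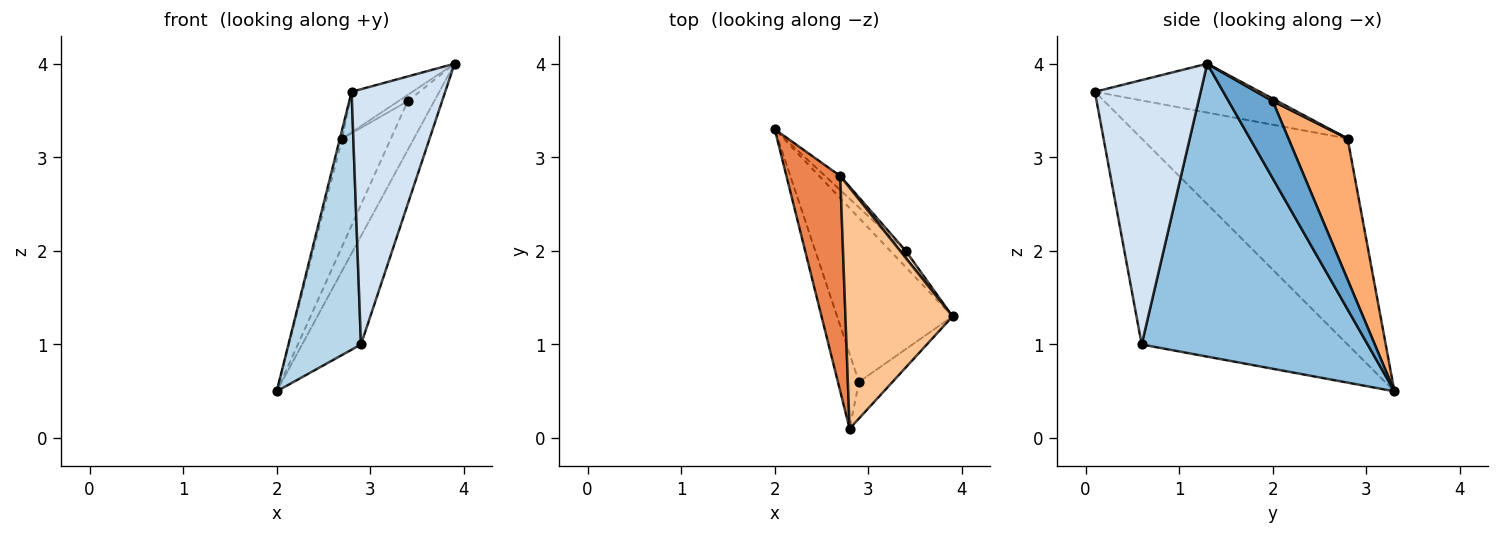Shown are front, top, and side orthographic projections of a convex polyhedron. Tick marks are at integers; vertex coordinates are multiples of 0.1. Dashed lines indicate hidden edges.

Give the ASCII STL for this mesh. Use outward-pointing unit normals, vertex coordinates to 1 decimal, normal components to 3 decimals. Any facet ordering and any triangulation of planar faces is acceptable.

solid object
 facet normal 0.845 0.507 -0.169
  outer loop
   vertex 3.4 2.0 3.6
   vertex 3.9 1.3 4.0
   vertex 2.0 3.3 0.5
  endloop
 endfacet
 facet normal 0.904 0.235 -0.356
  outer loop
   vertex 2.9 0.6 1.0
   vertex 2.0 3.3 0.5
   vertex 3.9 1.3 4.0
  endloop
 endfacet
 facet normal -0.939 -0.331 -0.096
  outer loop
   vertex 2.9 0.6 1.0
   vertex 2.8 0.1 3.7
   vertex 2.0 3.3 0.5
  endloop
 endfacet
 facet normal 0.746 -0.660 -0.095
  outer loop
   vertex 2.9 0.6 1.0
   vertex 3.9 1.3 4.0
   vertex 2.8 0.1 3.7
  endloop
 endfacet
 facet normal -0.967 0.011 0.253
  outer loop
   vertex 2.7 2.8 3.2
   vertex 2.0 3.3 0.5
   vertex 2.8 0.1 3.7
  endloop
 endfacet
 facet normal 0.770 0.633 -0.083
  outer loop
   vertex 2.7 2.8 3.2
   vertex 3.4 2.0 3.6
   vertex 2.0 3.3 0.5
  endloop
 endfacet
 facet normal -0.410 0.151 0.899
  outer loop
   vertex 2.7 2.8 3.2
   vertex 2.8 0.1 3.7
   vertex 3.9 1.3 4.0
  endloop
 endfacet
 facet normal 0.315 0.630 0.709
  outer loop
   vertex 2.7 2.8 3.2
   vertex 3.9 1.3 4.0
   vertex 3.4 2.0 3.6
  endloop
 endfacet
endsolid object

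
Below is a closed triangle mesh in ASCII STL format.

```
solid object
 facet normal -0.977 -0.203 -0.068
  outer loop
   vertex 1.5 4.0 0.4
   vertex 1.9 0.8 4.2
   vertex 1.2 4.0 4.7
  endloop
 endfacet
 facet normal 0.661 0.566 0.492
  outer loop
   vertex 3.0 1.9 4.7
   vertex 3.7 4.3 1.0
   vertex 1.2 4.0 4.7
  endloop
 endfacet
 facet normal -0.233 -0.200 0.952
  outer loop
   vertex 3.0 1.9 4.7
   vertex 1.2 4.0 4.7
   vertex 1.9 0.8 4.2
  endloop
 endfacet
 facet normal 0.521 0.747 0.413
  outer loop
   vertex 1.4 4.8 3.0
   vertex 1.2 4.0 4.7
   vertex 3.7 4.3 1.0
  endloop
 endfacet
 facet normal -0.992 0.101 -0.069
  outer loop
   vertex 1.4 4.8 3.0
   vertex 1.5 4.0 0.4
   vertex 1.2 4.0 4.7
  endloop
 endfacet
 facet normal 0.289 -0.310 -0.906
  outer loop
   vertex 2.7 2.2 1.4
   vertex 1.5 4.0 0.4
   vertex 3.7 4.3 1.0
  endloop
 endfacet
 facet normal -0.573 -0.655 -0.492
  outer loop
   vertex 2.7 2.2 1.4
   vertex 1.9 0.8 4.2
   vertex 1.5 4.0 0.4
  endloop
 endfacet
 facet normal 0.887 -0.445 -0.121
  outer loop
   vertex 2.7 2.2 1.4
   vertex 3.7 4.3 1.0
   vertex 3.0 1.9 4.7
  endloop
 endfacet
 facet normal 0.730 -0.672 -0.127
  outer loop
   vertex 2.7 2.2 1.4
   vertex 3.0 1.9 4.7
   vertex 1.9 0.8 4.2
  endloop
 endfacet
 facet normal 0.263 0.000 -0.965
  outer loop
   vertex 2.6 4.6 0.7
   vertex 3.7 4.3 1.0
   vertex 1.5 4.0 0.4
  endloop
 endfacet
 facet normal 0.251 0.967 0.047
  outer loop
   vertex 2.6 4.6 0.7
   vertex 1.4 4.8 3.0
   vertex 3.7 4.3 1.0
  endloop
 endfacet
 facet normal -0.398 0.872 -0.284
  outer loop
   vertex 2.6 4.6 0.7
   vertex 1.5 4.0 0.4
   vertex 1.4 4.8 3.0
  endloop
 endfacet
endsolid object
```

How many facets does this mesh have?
12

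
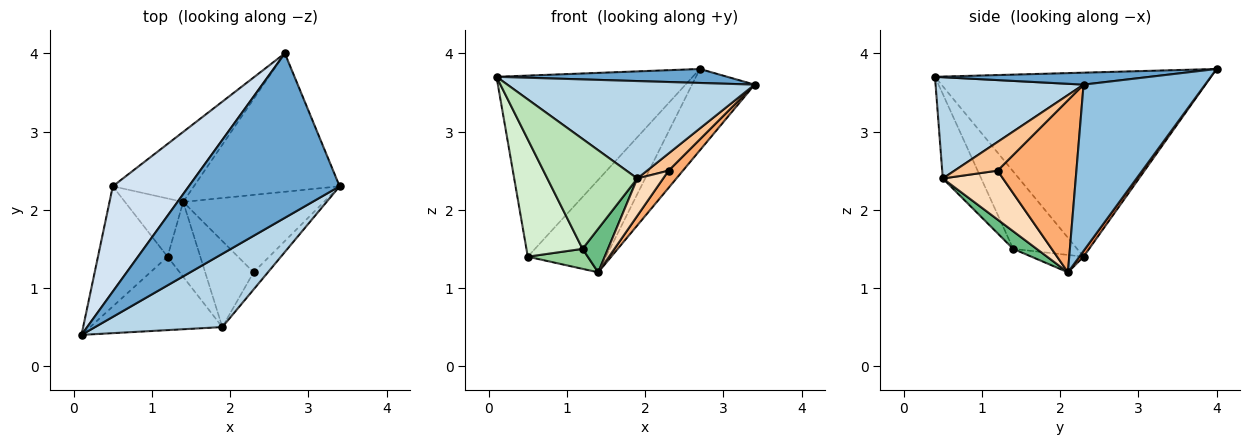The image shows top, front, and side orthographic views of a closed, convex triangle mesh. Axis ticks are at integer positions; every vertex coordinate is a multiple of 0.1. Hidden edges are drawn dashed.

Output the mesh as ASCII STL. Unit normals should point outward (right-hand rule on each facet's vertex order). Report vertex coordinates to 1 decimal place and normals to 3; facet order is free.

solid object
 facet normal 0.079 -0.084 0.993
  outer loop
   vertex 2.7 4.0 3.8
   vertex 0.1 0.4 3.7
   vertex 3.4 2.3 3.6
  endloop
 endfacet
 facet normal 0.701 0.361 -0.615
  outer loop
   vertex 1.4 2.1 1.2
   vertex 2.7 4.0 3.8
   vertex 3.4 2.3 3.6
  endloop
 endfacet
 facet normal 0.432 -0.721 0.542
  outer loop
   vertex 1.9 0.5 2.4
   vertex 3.4 2.3 3.6
   vertex 0.1 0.4 3.7
  endloop
 endfacet
 facet normal -0.772 0.549 0.319
  outer loop
   vertex 0.5 2.3 1.4
   vertex 0.1 0.4 3.7
   vertex 2.7 4.0 3.8
  endloop
 endfacet
 facet normal 0.043 0.796 -0.603
  outer loop
   vertex 0.5 2.3 1.4
   vertex 2.7 4.0 3.8
   vertex 1.4 2.1 1.2
  endloop
 endfacet
 facet normal 0.766 -0.139 -0.627
  outer loop
   vertex 2.3 1.2 2.5
   vertex 1.4 2.1 1.2
   vertex 3.4 2.3 3.6
  endloop
 endfacet
 facet normal 0.816 -0.408 -0.408
  outer loop
   vertex 2.3 1.2 2.5
   vertex 3.4 2.3 3.6
   vertex 1.9 0.5 2.4
  endloop
 endfacet
 facet normal 0.680 -0.292 -0.673
  outer loop
   vertex 2.3 1.2 2.5
   vertex 1.9 0.5 2.4
   vertex 1.4 2.1 1.2
  endloop
 endfacet
 facet normal 0.421 -0.456 -0.784
  outer loop
   vertex 1.2 1.4 1.5
   vertex 1.4 2.1 1.2
   vertex 1.9 0.5 2.4
  endloop
 endfacet
 facet normal -0.272 -0.312 -0.910
  outer loop
   vertex 1.2 1.4 1.5
   vertex 0.5 2.3 1.4
   vertex 1.4 2.1 1.2
  endloop
 endfacet
 facet normal -0.335 -0.784 -0.523
  outer loop
   vertex 1.2 1.4 1.5
   vertex 1.9 0.5 2.4
   vertex 0.1 0.4 3.7
  endloop
 endfacet
 facet normal -0.623 -0.547 -0.560
  outer loop
   vertex 1.2 1.4 1.5
   vertex 0.1 0.4 3.7
   vertex 0.5 2.3 1.4
  endloop
 endfacet
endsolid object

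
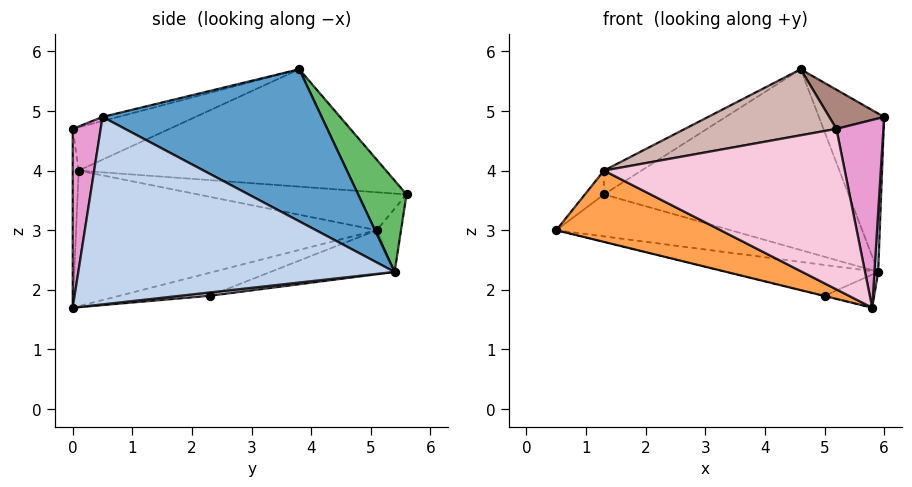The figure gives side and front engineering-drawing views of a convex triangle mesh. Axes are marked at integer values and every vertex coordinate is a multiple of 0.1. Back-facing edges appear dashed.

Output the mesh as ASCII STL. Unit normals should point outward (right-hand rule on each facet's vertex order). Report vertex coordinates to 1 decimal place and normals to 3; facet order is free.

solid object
 facet normal 0.857 0.255 0.448
  outer loop
   vertex 5.9 5.4 2.3
   vertex 4.6 3.8 5.7
   vertex 6.0 0.5 4.9
  endloop
 endfacet
 facet normal 0.998 -0.012 -0.061
  outer loop
   vertex 5.9 5.4 2.3
   vertex 6.0 0.5 4.9
   vertex 5.8 0.0 1.7
  endloop
 endfacet
 facet normal -0.446 -0.244 -0.861
  outer loop
   vertex 1.3 0.1 4.0
   vertex 0.5 5.1 3.0
   vertex 5.8 0.0 1.7
  endloop
 endfacet
 facet normal -0.116 0.834 -0.540
  outer loop
   vertex 1.3 5.6 3.6
   vertex 5.9 5.4 2.3
   vertex 0.5 5.1 3.0
  endloop
 endfacet
 facet normal 0.171 0.865 0.472
  outer loop
   vertex 1.3 5.6 3.6
   vertex 4.6 3.8 5.7
   vertex 5.9 5.4 2.3
  endloop
 endfacet
 facet normal -0.622 0.057 0.781
  outer loop
   vertex 1.3 5.6 3.6
   vertex 0.5 5.1 3.0
   vertex 1.3 0.1 4.0
  endloop
 endfacet
 facet normal -0.511 0.062 0.857
  outer loop
   vertex 1.3 5.6 3.6
   vertex 1.3 0.1 4.0
   vertex 4.6 3.8 5.7
  endloop
 endfacet
 facet normal -0.236 0.002 -0.972
  outer loop
   vertex 5.0 2.3 1.9
   vertex 5.8 0.0 1.7
   vertex 0.5 5.1 3.0
  endloop
 endfacet
 facet normal -0.136 0.165 -0.977
  outer loop
   vertex 5.0 2.3 1.9
   vertex 0.5 5.1 3.0
   vertex 5.9 5.4 2.3
  endloop
 endfacet
 facet normal 0.065 0.109 -0.992
  outer loop
   vertex 5.0 2.3 1.9
   vertex 5.9 5.4 2.3
   vertex 5.8 0.0 1.7
  endloop
 endfacet
 facet normal -0.075 -0.265 0.961
  outer loop
   vertex 5.2 0.0 4.7
   vertex 6.0 0.5 4.9
   vertex 4.6 3.8 5.7
  endloop
 endfacet
 facet normal -0.177 -0.276 0.945
  outer loop
   vertex 5.2 0.0 4.7
   vertex 4.6 3.8 5.7
   vertex 1.3 0.1 4.0
  endloop
 endfacet
 facet normal 0.509 -0.855 0.102
  outer loop
   vertex 5.2 0.0 4.7
   vertex 5.8 0.0 1.7
   vertex 6.0 0.5 4.9
  endloop
 endfacet
 facet normal -0.025 -1.000 -0.005
  outer loop
   vertex 5.2 0.0 4.7
   vertex 1.3 0.1 4.0
   vertex 5.8 0.0 1.7
  endloop
 endfacet
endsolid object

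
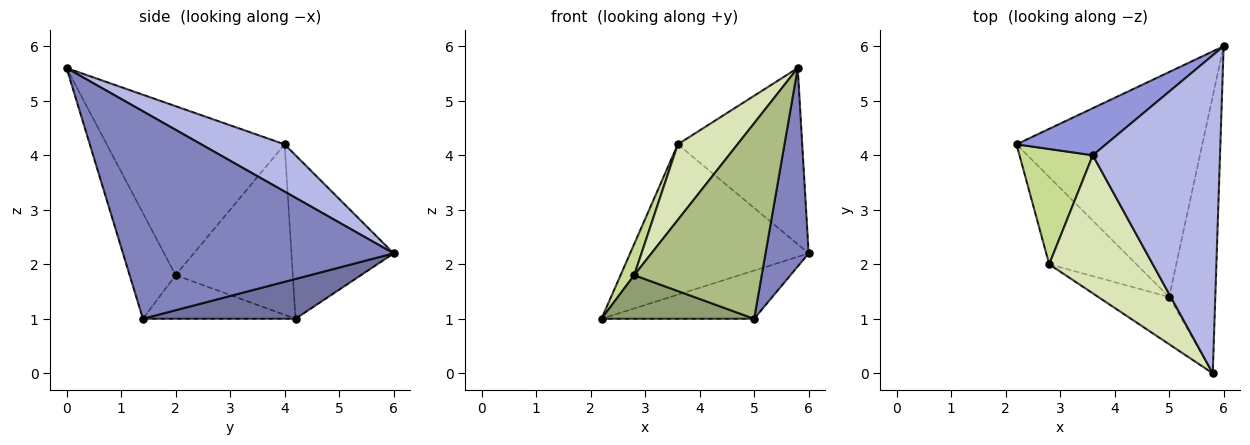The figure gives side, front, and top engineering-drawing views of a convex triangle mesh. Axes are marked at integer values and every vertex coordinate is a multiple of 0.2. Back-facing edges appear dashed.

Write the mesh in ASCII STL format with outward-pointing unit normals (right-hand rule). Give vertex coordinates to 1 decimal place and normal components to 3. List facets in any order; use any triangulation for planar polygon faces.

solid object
 facet normal 0.205 0.205 -0.957
  outer loop
   vertex 5.0 1.4 1.0
   vertex 2.2 4.2 1.0
   vertex 6.0 6.0 2.2
  endloop
 endfacet
 facet normal 0.965 -0.154 -0.215
  outer loop
   vertex 5.0 1.4 1.0
   vertex 6.0 6.0 2.2
   vertex 5.8 0.0 5.6
  endloop
 endfacet
 facet normal -0.479 0.837 0.262
  outer loop
   vertex 3.6 4.0 4.2
   vertex 6.0 6.0 2.2
   vertex 2.2 4.2 1.0
  endloop
 endfacet
 facet normal 0.309 0.461 0.832
  outer loop
   vertex 3.6 4.0 4.2
   vertex 5.8 0.0 5.6
   vertex 6.0 6.0 2.2
  endloop
 endfacet
 facet normal -0.408 -0.408 -0.816
  outer loop
   vertex 2.8 2.0 1.8
   vertex 2.2 4.2 1.0
   vertex 5.0 1.4 1.0
  endloop
 endfacet
 facet normal -0.331 -0.917 -0.222
  outer loop
   vertex 2.8 2.0 1.8
   vertex 5.0 1.4 1.0
   vertex 5.8 0.0 5.6
  endloop
 endfacet
 facet normal -0.913 -0.106 0.393
  outer loop
   vertex 2.8 2.0 1.8
   vertex 3.6 4.0 4.2
   vertex 2.2 4.2 1.0
  endloop
 endfacet
 facet normal -0.820 -0.275 0.502
  outer loop
   vertex 2.8 2.0 1.8
   vertex 5.8 0.0 5.6
   vertex 3.6 4.0 4.2
  endloop
 endfacet
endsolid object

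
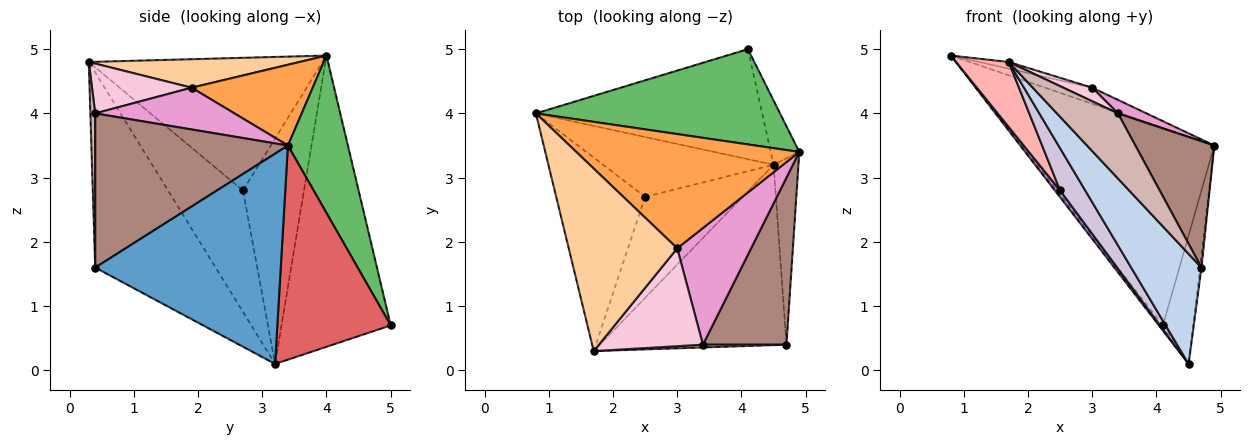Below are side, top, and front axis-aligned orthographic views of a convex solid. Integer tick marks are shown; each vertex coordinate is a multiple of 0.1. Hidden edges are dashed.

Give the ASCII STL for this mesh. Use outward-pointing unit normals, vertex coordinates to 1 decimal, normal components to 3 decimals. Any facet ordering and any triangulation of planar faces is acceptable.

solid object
 facet normal 0.993 0.008 -0.117
  outer loop
   vertex 4.7 0.4 1.6
   vertex 4.5 3.2 0.1
   vertex 4.9 3.4 3.5
  endloop
 endfacet
 facet normal -0.666 -0.389 -0.637
  outer loop
   vertex 4.7 0.4 1.6
   vertex 1.7 0.3 4.8
   vertex 4.5 3.2 0.1
  endloop
 endfacet
 facet normal 0.338 0.132 0.932
  outer loop
   vertex 3.0 1.9 4.4
   vertex 4.9 3.4 3.5
   vertex 0.8 4.0 4.9
  endloop
 endfacet
 facet normal 0.254 0.036 0.967
  outer loop
   vertex 3.0 1.9 4.4
   vertex 0.8 4.0 4.9
   vertex 1.7 0.3 4.8
  endloop
 endfacet
 facet normal 0.270 0.867 0.418
  outer loop
   vertex 4.1 5.0 0.7
   vertex 0.8 4.0 4.9
   vertex 4.9 3.4 3.5
  endloop
 endfacet
 facet normal -0.789 0.029 -0.613
  outer loop
   vertex 4.1 5.0 0.7
   vertex 4.5 3.2 0.1
   vertex 0.8 4.0 4.9
  endloop
 endfacet
 facet normal 0.958 0.256 -0.128
  outer loop
   vertex 4.1 5.0 0.7
   vertex 4.9 3.4 3.5
   vertex 4.5 3.2 0.1
  endloop
 endfacet
 facet normal -0.817 -0.184 -0.547
  outer loop
   vertex 2.5 2.7 2.8
   vertex 1.7 0.3 4.8
   vertex 0.8 4.0 4.9
  endloop
 endfacet
 facet normal -0.796 -0.068 -0.602
  outer loop
   vertex 2.5 2.7 2.8
   vertex 0.8 4.0 4.9
   vertex 4.5 3.2 0.1
  endloop
 endfacet
 facet normal -0.754 -0.253 -0.606
  outer loop
   vertex 2.5 2.7 2.8
   vertex 4.5 3.2 0.1
   vertex 1.7 0.3 4.8
  endloop
 endfacet
 facet normal 0.827 -0.339 0.448
  outer loop
   vertex 3.4 0.4 4.0
   vertex 4.7 0.4 1.6
   vertex 4.9 3.4 3.5
  endloop
 endfacet
 facet normal 0.079 -0.996 0.043
  outer loop
   vertex 3.4 0.4 4.0
   vertex 1.7 0.3 4.8
   vertex 4.7 0.4 1.6
  endloop
 endfacet
 facet normal 0.490 -0.100 0.866
  outer loop
   vertex 3.4 0.4 4.0
   vertex 4.9 3.4 3.5
   vertex 3.0 1.9 4.4
  endloop
 endfacet
 facet normal 0.428 -0.124 0.895
  outer loop
   vertex 3.4 0.4 4.0
   vertex 3.0 1.9 4.4
   vertex 1.7 0.3 4.8
  endloop
 endfacet
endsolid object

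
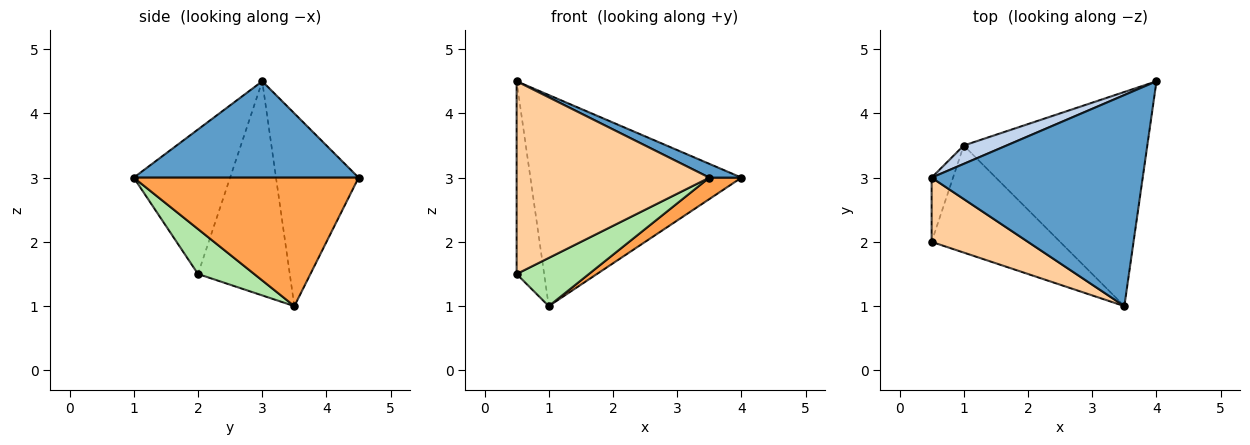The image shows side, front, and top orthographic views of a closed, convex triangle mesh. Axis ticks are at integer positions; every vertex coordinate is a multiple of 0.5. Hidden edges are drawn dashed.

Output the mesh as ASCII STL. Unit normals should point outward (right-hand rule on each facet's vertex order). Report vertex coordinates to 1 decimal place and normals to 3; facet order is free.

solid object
 facet normal 0.415 -0.059 0.908
  outer loop
   vertex 3.5 1.0 3.0
   vertex 4.0 4.5 3.0
   vertex 0.5 3.0 4.5
  endloop
 endfacet
 facet normal -0.363 0.928 0.081
  outer loop
   vertex 1.0 3.5 1.0
   vertex 0.5 3.0 4.5
   vertex 4.0 4.5 3.0
  endloop
 endfacet
 facet normal 0.572 -0.082 -0.816
  outer loop
   vertex 1.0 3.5 1.0
   vertex 4.0 4.5 3.0
   vertex 3.5 1.0 3.0
  endloop
 endfacet
 facet normal -0.429 -0.857 0.286
  outer loop
   vertex 0.5 2.0 1.5
   vertex 3.5 1.0 3.0
   vertex 0.5 3.0 4.5
  endloop
 endfacet
 facet normal -0.953 0.286 -0.095
  outer loop
   vertex 0.5 2.0 1.5
   vertex 0.5 3.0 4.5
   vertex 1.0 3.5 1.0
  endloop
 endfacet
 facet normal 0.304 -0.391 -0.869
  outer loop
   vertex 0.5 2.0 1.5
   vertex 1.0 3.5 1.0
   vertex 3.5 1.0 3.0
  endloop
 endfacet
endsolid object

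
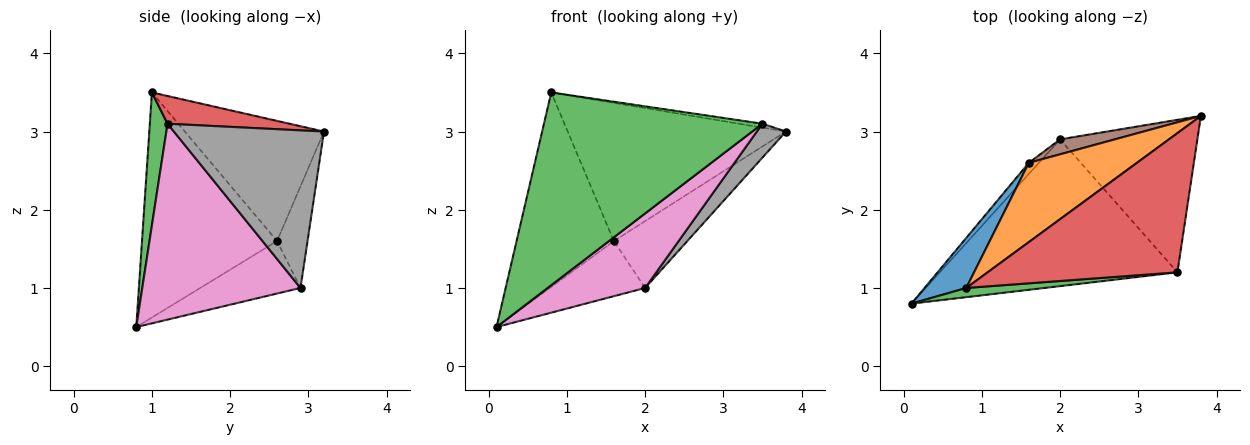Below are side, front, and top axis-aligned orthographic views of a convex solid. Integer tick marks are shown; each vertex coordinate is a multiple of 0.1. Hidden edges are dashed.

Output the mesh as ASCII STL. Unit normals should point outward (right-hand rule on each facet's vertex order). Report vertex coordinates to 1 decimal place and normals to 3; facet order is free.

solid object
 facet normal -0.802 0.578 0.149
  outer loop
   vertex 1.6 2.6 1.6
   vertex 0.1 0.8 0.5
   vertex 0.8 1.0 3.5
  endloop
 endfacet
 facet normal -0.484 0.759 0.435
  outer loop
   vertex 1.6 2.6 1.6
   vertex 0.8 1.0 3.5
   vertex 3.8 3.2 3.0
  endloop
 endfacet
 facet normal 0.081 -0.996 0.048
  outer loop
   vertex 3.5 1.2 3.1
   vertex 0.8 1.0 3.5
   vertex 0.1 0.8 0.5
  endloop
 endfacet
 facet normal 0.144 0.028 0.989
  outer loop
   vertex 3.5 1.2 3.1
   vertex 3.8 3.2 3.0
   vertex 0.8 1.0 3.5
  endloop
 endfacet
 facet normal -0.718 0.682 -0.137
  outer loop
   vertex 2.0 2.9 1.0
   vertex 0.1 0.8 0.5
   vertex 1.6 2.6 1.6
  endloop
 endfacet
 facet normal -0.375 0.905 0.202
  outer loop
   vertex 2.0 2.9 1.0
   vertex 1.6 2.6 1.6
   vertex 3.8 3.2 3.0
  endloop
 endfacet
 facet normal 0.592 -0.365 -0.718
  outer loop
   vertex 2.0 2.9 1.0
   vertex 3.5 1.2 3.1
   vertex 0.1 0.8 0.5
  endloop
 endfacet
 facet normal 0.746 -0.144 -0.650
  outer loop
   vertex 2.0 2.9 1.0
   vertex 3.8 3.2 3.0
   vertex 3.5 1.2 3.1
  endloop
 endfacet
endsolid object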